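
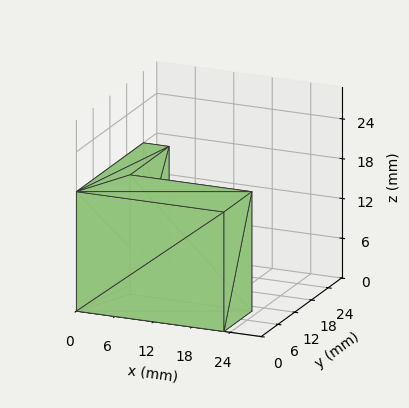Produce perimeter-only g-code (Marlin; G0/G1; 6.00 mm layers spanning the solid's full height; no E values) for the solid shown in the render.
Reading the render: the shape is an L-shaped prism: outer 23 × 24 mm, arm thicknesses ≈ 10 mm (horizontal) and 4 mm (vertical), extruded 18 mm in z (dimensions read to the nearest mm from the axis ticks). For the g-code, the solid's height is divided into equal slices at the stated Δz and each level perimeter traced with G1 moves after a G0 lift.

; perimeter-only toolpath
G21 ; units = mm
G90 ; absolute positioning
G28 ; home
; layer 1
G0 Z6.00
G0 X0.00 Y0.00
G1 X23.00 Y0.00
G1 X23.00 Y10.00
G1 X4.00 Y10.00
G1 X4.00 Y24.00
G1 X0.00 Y24.00
G1 X0.00 Y0.00
; layer 2
G0 Z12.00
G0 X0.00 Y0.00
G1 X23.00 Y0.00
G1 X23.00 Y10.00
G1 X4.00 Y10.00
G1 X4.00 Y24.00
G1 X0.00 Y24.00
G1 X0.00 Y0.00
; layer 3
G0 Z18.00
G0 X0.00 Y0.00
G1 X23.00 Y0.00
G1 X23.00 Y10.00
G1 X4.00 Y10.00
G1 X4.00 Y24.00
G1 X0.00 Y24.00
G1 X0.00 Y0.00
M2 ; end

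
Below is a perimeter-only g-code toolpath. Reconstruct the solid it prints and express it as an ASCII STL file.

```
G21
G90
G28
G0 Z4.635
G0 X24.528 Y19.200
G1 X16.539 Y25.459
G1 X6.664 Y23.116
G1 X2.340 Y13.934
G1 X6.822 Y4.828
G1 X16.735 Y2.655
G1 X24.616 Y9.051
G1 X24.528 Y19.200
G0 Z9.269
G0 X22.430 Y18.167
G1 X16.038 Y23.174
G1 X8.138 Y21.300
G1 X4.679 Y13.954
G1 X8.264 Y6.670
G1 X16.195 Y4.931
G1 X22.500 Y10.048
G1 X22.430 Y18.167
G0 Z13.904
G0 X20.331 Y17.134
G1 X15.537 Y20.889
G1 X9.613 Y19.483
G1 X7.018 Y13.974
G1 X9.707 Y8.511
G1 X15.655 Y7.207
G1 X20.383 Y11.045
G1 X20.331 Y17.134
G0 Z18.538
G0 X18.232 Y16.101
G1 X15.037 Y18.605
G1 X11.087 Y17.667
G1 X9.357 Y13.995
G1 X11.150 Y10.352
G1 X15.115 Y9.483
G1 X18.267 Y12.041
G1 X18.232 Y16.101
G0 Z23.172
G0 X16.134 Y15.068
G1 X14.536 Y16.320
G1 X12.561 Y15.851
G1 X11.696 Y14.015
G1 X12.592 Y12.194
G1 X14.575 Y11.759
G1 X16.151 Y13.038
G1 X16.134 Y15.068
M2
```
solid part
  facet normal 0.0000 0.0000 -1.0000
    outer loop
      vertex 5.190 24.932 0.000
      vertex 17.040 27.744 0.000
      vertex 26.627 20.233 0.000
    endloop
  endfacet
  facet normal 0.0000 0.0000 -1.0000
    outer loop
      vertex 0.001 13.914 0.000
      vertex 5.190 24.932 0.000
      vertex 26.627 20.233 0.000
    endloop
  endfacet
  facet normal 0.0000 0.0000 -1.0000
    outer loop
      vertex 5.379 2.987 0.000
      vertex 0.001 13.914 0.000
      vertex 26.627 20.233 0.000
    endloop
  endfacet
  facet normal 0.0000 0.0000 -1.0000
    outer loop
      vertex 17.275 0.379 0.000
      vertex 5.379 2.987 0.000
      vertex 26.627 20.233 0.000
    endloop
  endfacet
  facet normal 0.0000 0.0000 -1.0000
    outer loop
      vertex 26.732 8.054 0.000
      vertex 17.275 0.379 0.000
      vertex 26.627 20.233 0.000
    endloop
  endfacet
  facet normal 0.5614 0.7166 0.4139
    outer loop
      vertex 26.627 20.233 0.000
      vertex 17.040 27.744 0.000
      vertex 14.035 14.035 27.807
    endloop
  endfacet
  facet normal -0.2102 0.8857 0.4139
    outer loop
      vertex 17.040 27.744 0.000
      vertex 5.190 24.932 0.000
      vertex 14.035 14.035 27.807
    endloop
  endfacet
  facet normal -0.8235 0.3879 0.4139
    outer loop
      vertex 5.190 24.932 0.000
      vertex 0.001 13.914 0.000
      vertex 14.035 14.035 27.807
    endloop
  endfacet
  facet normal -0.8167 -0.4020 0.4140
    outer loop
      vertex 0.001 13.914 0.000
      vertex 5.379 2.987 0.000
      vertex 14.035 14.035 27.807
    endloop
  endfacet
  facet normal -0.1949 -0.8892 0.4140
    outer loop
      vertex 5.379 2.987 0.000
      vertex 17.275 0.379 0.000
      vertex 14.035 14.035 27.807
    endloop
  endfacet
  facet normal 0.5736 -0.7068 0.4140
    outer loop
      vertex 17.275 0.379 0.000
      vertex 26.732 8.054 0.000
      vertex 14.035 14.035 27.807
    endloop
  endfacet
  facet normal 0.9103 0.0078 0.4139
    outer loop
      vertex 26.732 8.054 0.000
      vertex 26.627 20.233 0.000
      vertex 14.035 14.035 27.807
    endloop
  endfacet
endsolid part

The G0 Z moves step by Δz≈4.635 mm. The G1 loops shrink linearly with z, so the solid tapers from its base footprint up to z≈27.8. Closing with a flat bottom cap and the tapered top and triangulating gives 12 facets — a regular 7-sided pyramid, base circumscribed radius ≈ 14 mm, apex at z ≈ 27.8 mm.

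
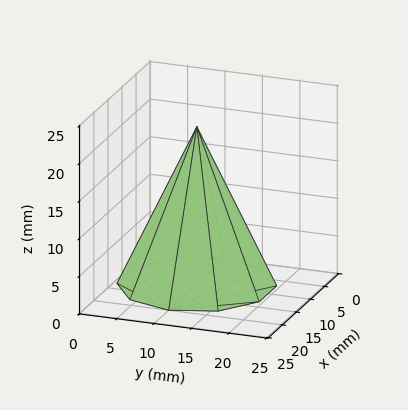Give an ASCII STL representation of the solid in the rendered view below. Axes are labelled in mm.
Reading the render: the shape is a regular 10-sided pyramid, base circumscribed radius ≈ 10 mm, apex at z ≈ 21 mm (dimensions read to the nearest mm from the axis ticks). For the STL, each face is triangulated and given an outward normal.

solid part
  facet normal 0.0000 0.0000 -1.0000
    outer loop
      vertex 13.1 19.5 0.0
      vertex 18.1 15.9 0.0
      vertex 20.0 10.0 0.0
    endloop
  endfacet
  facet normal 0.0000 0.0000 -1.0000
    outer loop
      vertex 6.9 19.5 0.0
      vertex 13.1 19.5 0.0
      vertex 20.0 10.0 0.0
    endloop
  endfacet
  facet normal 0.0000 0.0000 -1.0000
    outer loop
      vertex 1.9 15.9 0.0
      vertex 6.9 19.5 0.0
      vertex 20.0 10.0 0.0
    endloop
  endfacet
  facet normal 0.0000 0.0000 -1.0000
    outer loop
      vertex 0.0 10.0 0.0
      vertex 1.9 15.9 0.0
      vertex 20.0 10.0 0.0
    endloop
  endfacet
  facet normal 0.0000 0.0000 -1.0000
    outer loop
      vertex 1.9 4.1 0.0
      vertex 0.0 10.0 0.0
      vertex 20.0 10.0 0.0
    endloop
  endfacet
  facet normal 0.0000 0.0000 -1.0000
    outer loop
      vertex 6.9 0.5 0.0
      vertex 1.9 4.1 0.0
      vertex 20.0 10.0 0.0
    endloop
  endfacet
  facet normal 0.0000 0.0000 -1.0000
    outer loop
      vertex 13.1 0.5 0.0
      vertex 6.9 0.5 0.0
      vertex 20.0 10.0 0.0
    endloop
  endfacet
  facet normal 0.0000 0.0000 -1.0000
    outer loop
      vertex 18.1 4.1 0.0
      vertex 13.1 0.5 0.0
      vertex 20.0 10.0 0.0
    endloop
  endfacet
  facet normal 0.8670 0.2792 0.4128
    outer loop
      vertex 20.0 10.0 0.0
      vertex 18.1 15.9 0.0
      vertex 10.0 10.0 21.0
    endloop
  endfacet
  facet normal 0.5322 0.7391 0.4129
    outer loop
      vertex 18.1 15.9 0.0
      vertex 13.1 19.5 0.0
      vertex 10.0 10.0 21.0
    endloop
  endfacet
  facet normal 0.0000 0.9111 0.4122
    outer loop
      vertex 13.1 19.5 0.0
      vertex 6.9 19.5 0.0
      vertex 10.0 10.0 21.0
    endloop
  endfacet
  facet normal -0.5322 0.7391 0.4129
    outer loop
      vertex 6.9 19.5 0.0
      vertex 1.9 15.9 0.0
      vertex 10.0 10.0 21.0
    endloop
  endfacet
  facet normal -0.8670 0.2792 0.4128
    outer loop
      vertex 1.9 15.9 0.0
      vertex 0.0 10.0 0.0
      vertex 10.0 10.0 21.0
    endloop
  endfacet
  facet normal -0.8670 -0.2792 0.4128
    outer loop
      vertex 0.0 10.0 0.0
      vertex 1.9 4.1 0.0
      vertex 10.0 10.0 21.0
    endloop
  endfacet
  facet normal -0.5322 -0.7391 0.4129
    outer loop
      vertex 1.9 4.1 0.0
      vertex 6.9 0.5 0.0
      vertex 10.0 10.0 21.0
    endloop
  endfacet
  facet normal 0.0000 -0.9111 0.4122
    outer loop
      vertex 6.9 0.5 0.0
      vertex 13.1 0.5 0.0
      vertex 10.0 10.0 21.0
    endloop
  endfacet
  facet normal 0.5322 -0.7391 0.4129
    outer loop
      vertex 13.1 0.5 0.0
      vertex 18.1 4.1 0.0
      vertex 10.0 10.0 21.0
    endloop
  endfacet
  facet normal 0.8670 -0.2792 0.4128
    outer loop
      vertex 18.1 4.1 0.0
      vertex 20.0 10.0 0.0
      vertex 10.0 10.0 21.0
    endloop
  endfacet
endsolid part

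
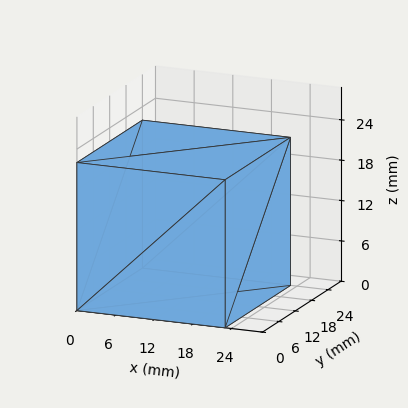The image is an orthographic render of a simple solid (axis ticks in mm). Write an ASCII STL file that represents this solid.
Reading the render: the shape is a rectangular box, roughly 23 × 24 mm footprint and 22 mm tall (dimensions read to the nearest mm from the axis ticks). For the STL, each face is triangulated and given an outward normal.

solid part
  facet normal 0.0000 0.0000 -1.0000
    outer loop
      vertex 23.00 24.00 0.00
      vertex 23.00 0.00 0.00
      vertex 0.00 0.00 0.00
    endloop
  endfacet
  facet normal 0.0000 0.0000 -1.0000
    outer loop
      vertex 0.00 24.00 0.00
      vertex 23.00 24.00 0.00
      vertex 0.00 0.00 0.00
    endloop
  endfacet
  facet normal 0.0000 0.0000 1.0000
    outer loop
      vertex 0.00 0.00 22.00
      vertex 23.00 0.00 22.00
      vertex 23.00 24.00 22.00
    endloop
  endfacet
  facet normal 0.0000 0.0000 1.0000
    outer loop
      vertex 0.00 0.00 22.00
      vertex 23.00 24.00 22.00
      vertex 0.00 24.00 22.00
    endloop
  endfacet
  facet normal 0.0000 -1.0000 0.0000
    outer loop
      vertex 0.00 0.00 0.00
      vertex 23.00 0.00 0.00
      vertex 23.00 0.00 22.00
    endloop
  endfacet
  facet normal 0.0000 -1.0000 0.0000
    outer loop
      vertex 0.00 0.00 0.00
      vertex 23.00 0.00 22.00
      vertex 0.00 0.00 22.00
    endloop
  endfacet
  facet normal 0.0000 1.0000 0.0000
    outer loop
      vertex 23.00 24.00 22.00
      vertex 23.00 24.00 0.00
      vertex 0.00 24.00 0.00
    endloop
  endfacet
  facet normal 0.0000 1.0000 0.0000
    outer loop
      vertex 0.00 24.00 22.00
      vertex 23.00 24.00 22.00
      vertex 0.00 24.00 0.00
    endloop
  endfacet
  facet normal -1.0000 0.0000 0.0000
    outer loop
      vertex 0.00 24.00 22.00
      vertex 0.00 24.00 0.00
      vertex 0.00 0.00 0.00
    endloop
  endfacet
  facet normal -1.0000 0.0000 0.0000
    outer loop
      vertex 0.00 0.00 22.00
      vertex 0.00 24.00 22.00
      vertex 0.00 0.00 0.00
    endloop
  endfacet
  facet normal 1.0000 0.0000 0.0000
    outer loop
      vertex 23.00 0.00 0.00
      vertex 23.00 24.00 0.00
      vertex 23.00 24.00 22.00
    endloop
  endfacet
  facet normal 1.0000 0.0000 0.0000
    outer loop
      vertex 23.00 0.00 0.00
      vertex 23.00 24.00 22.00
      vertex 23.00 0.00 22.00
    endloop
  endfacet
endsolid part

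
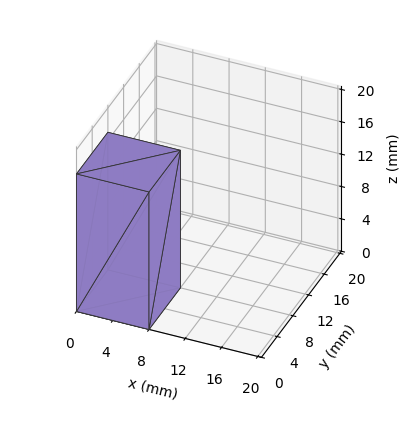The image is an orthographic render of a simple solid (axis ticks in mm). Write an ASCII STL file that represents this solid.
Reading the render: the shape is a rectangular box, roughly 8 × 8 mm footprint and 17 mm tall (dimensions read to the nearest mm from the axis ticks). For the STL, each face is triangulated and given an outward normal.

solid part
  facet normal 0.0000 0.0000 -1.0000
    outer loop
      vertex 8.00 8.00 0.00
      vertex 8.00 0.00 0.00
      vertex 0.00 0.00 0.00
    endloop
  endfacet
  facet normal 0.0000 0.0000 -1.0000
    outer loop
      vertex 0.00 8.00 0.00
      vertex 8.00 8.00 0.00
      vertex 0.00 0.00 0.00
    endloop
  endfacet
  facet normal 0.0000 0.0000 1.0000
    outer loop
      vertex 0.00 0.00 17.00
      vertex 8.00 0.00 17.00
      vertex 8.00 8.00 17.00
    endloop
  endfacet
  facet normal 0.0000 0.0000 1.0000
    outer loop
      vertex 0.00 0.00 17.00
      vertex 8.00 8.00 17.00
      vertex 0.00 8.00 17.00
    endloop
  endfacet
  facet normal 0.0000 -1.0000 0.0000
    outer loop
      vertex 0.00 0.00 0.00
      vertex 8.00 0.00 0.00
      vertex 8.00 0.00 17.00
    endloop
  endfacet
  facet normal 0.0000 -1.0000 0.0000
    outer loop
      vertex 0.00 0.00 0.00
      vertex 8.00 0.00 17.00
      vertex 0.00 0.00 17.00
    endloop
  endfacet
  facet normal 0.0000 1.0000 0.0000
    outer loop
      vertex 8.00 8.00 17.00
      vertex 8.00 8.00 0.00
      vertex 0.00 8.00 0.00
    endloop
  endfacet
  facet normal 0.0000 1.0000 0.0000
    outer loop
      vertex 0.00 8.00 17.00
      vertex 8.00 8.00 17.00
      vertex 0.00 8.00 0.00
    endloop
  endfacet
  facet normal -1.0000 0.0000 0.0000
    outer loop
      vertex 0.00 8.00 17.00
      vertex 0.00 8.00 0.00
      vertex 0.00 0.00 0.00
    endloop
  endfacet
  facet normal -1.0000 0.0000 0.0000
    outer loop
      vertex 0.00 0.00 17.00
      vertex 0.00 8.00 17.00
      vertex 0.00 0.00 0.00
    endloop
  endfacet
  facet normal 1.0000 0.0000 0.0000
    outer loop
      vertex 8.00 0.00 0.00
      vertex 8.00 8.00 0.00
      vertex 8.00 8.00 17.00
    endloop
  endfacet
  facet normal 1.0000 0.0000 0.0000
    outer loop
      vertex 8.00 0.00 0.00
      vertex 8.00 8.00 17.00
      vertex 8.00 0.00 17.00
    endloop
  endfacet
endsolid part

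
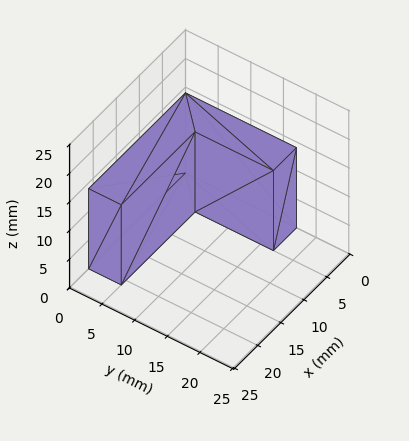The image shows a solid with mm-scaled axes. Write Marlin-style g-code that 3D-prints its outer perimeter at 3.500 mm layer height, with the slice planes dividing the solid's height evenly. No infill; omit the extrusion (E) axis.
Reading the render: the shape is an L-shaped prism: outer 21 × 17 mm, arm thicknesses ≈ 5 mm (horizontal) and 5 mm (vertical), extruded 14 mm in z (dimensions read to the nearest mm from the axis ticks). For the g-code, the solid's height is divided into equal slices at the stated Δz and each level perimeter traced with G1 moves after a G0 lift.

; perimeter-only toolpath
G21 ; units = mm
G90 ; absolute positioning
G28 ; home
; layer 1
G0 Z3.500
G0 X0.000 Y0.000
G1 X21.000 Y0.000
G1 X21.000 Y5.000
G1 X5.000 Y5.000
G1 X5.000 Y17.000
G1 X0.000 Y17.000
G1 X0.000 Y0.000
; layer 2
G0 Z7.000
G0 X0.000 Y0.000
G1 X21.000 Y0.000
G1 X21.000 Y5.000
G1 X5.000 Y5.000
G1 X5.000 Y17.000
G1 X0.000 Y17.000
G1 X0.000 Y0.000
; layer 3
G0 Z10.500
G0 X0.000 Y0.000
G1 X21.000 Y0.000
G1 X21.000 Y5.000
G1 X5.000 Y5.000
G1 X5.000 Y17.000
G1 X0.000 Y17.000
G1 X0.000 Y0.000
; layer 4
G0 Z14.000
G0 X0.000 Y0.000
G1 X21.000 Y0.000
G1 X21.000 Y5.000
G1 X5.000 Y5.000
G1 X5.000 Y17.000
G1 X0.000 Y17.000
G1 X0.000 Y0.000
M2 ; end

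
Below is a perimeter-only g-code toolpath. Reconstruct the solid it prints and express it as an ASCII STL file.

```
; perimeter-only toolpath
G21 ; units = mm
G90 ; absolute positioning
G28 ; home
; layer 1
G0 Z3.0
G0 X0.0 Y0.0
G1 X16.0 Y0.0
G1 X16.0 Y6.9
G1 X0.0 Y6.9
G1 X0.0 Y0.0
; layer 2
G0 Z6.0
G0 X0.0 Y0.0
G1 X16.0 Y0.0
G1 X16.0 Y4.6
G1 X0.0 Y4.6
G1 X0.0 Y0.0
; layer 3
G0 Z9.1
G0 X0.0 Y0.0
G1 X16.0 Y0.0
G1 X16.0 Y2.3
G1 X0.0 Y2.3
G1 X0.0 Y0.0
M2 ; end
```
solid part
  facet normal 0.0000 0.0000 -1.0000
    outer loop
      vertex 16.0 9.2 0.0
      vertex 16.0 0.0 0.0
      vertex 0.0 0.0 0.0
    endloop
  endfacet
  facet normal 0.0000 0.0000 -1.0000
    outer loop
      vertex 0.0 9.2 0.0
      vertex 16.0 9.2 0.0
      vertex 0.0 0.0 0.0
    endloop
  endfacet
  facet normal 0.0000 -1.0000 0.0000
    outer loop
      vertex 0.0 0.0 0.0
      vertex 16.0 0.0 0.0
      vertex 16.0 0.0 12.1
    endloop
  endfacet
  facet normal 0.0000 -1.0000 0.0000
    outer loop
      vertex 0.0 0.0 0.0
      vertex 16.0 0.0 12.1
      vertex 0.0 0.0 12.1
    endloop
  endfacet
  facet normal 0.0000 0.7960 0.6053
    outer loop
      vertex 0.0 0.0 12.1
      vertex 16.0 0.0 12.1
      vertex 16.0 9.2 0.0
    endloop
  endfacet
  facet normal 0.0000 0.7960 0.6053
    outer loop
      vertex 0.0 0.0 12.1
      vertex 16.0 9.2 0.0
      vertex 0.0 9.2 0.0
    endloop
  endfacet
  facet normal -1.0000 0.0000 0.0000
    outer loop
      vertex 0.0 0.0 12.1
      vertex 0.0 9.2 0.0
      vertex 0.0 0.0 0.0
    endloop
  endfacet
  facet normal 1.0000 0.0000 0.0000
    outer loop
      vertex 16.0 0.0 0.0
      vertex 16.0 9.2 0.0
      vertex 16.0 0.0 12.1
    endloop
  endfacet
endsolid part

The G0 Z moves step by Δz≈3.0 mm. The G1 loops shrink linearly with z, so the solid tapers from its base footprint up to z≈12.1. Closing with a flat bottom cap and the tapered top and triangulating gives 8 facets — a wedge (ramp): 16 × 9.2 mm base, rising to 12.1 mm along the y=0 edge and sloping linearly to z=0 at y=9.2.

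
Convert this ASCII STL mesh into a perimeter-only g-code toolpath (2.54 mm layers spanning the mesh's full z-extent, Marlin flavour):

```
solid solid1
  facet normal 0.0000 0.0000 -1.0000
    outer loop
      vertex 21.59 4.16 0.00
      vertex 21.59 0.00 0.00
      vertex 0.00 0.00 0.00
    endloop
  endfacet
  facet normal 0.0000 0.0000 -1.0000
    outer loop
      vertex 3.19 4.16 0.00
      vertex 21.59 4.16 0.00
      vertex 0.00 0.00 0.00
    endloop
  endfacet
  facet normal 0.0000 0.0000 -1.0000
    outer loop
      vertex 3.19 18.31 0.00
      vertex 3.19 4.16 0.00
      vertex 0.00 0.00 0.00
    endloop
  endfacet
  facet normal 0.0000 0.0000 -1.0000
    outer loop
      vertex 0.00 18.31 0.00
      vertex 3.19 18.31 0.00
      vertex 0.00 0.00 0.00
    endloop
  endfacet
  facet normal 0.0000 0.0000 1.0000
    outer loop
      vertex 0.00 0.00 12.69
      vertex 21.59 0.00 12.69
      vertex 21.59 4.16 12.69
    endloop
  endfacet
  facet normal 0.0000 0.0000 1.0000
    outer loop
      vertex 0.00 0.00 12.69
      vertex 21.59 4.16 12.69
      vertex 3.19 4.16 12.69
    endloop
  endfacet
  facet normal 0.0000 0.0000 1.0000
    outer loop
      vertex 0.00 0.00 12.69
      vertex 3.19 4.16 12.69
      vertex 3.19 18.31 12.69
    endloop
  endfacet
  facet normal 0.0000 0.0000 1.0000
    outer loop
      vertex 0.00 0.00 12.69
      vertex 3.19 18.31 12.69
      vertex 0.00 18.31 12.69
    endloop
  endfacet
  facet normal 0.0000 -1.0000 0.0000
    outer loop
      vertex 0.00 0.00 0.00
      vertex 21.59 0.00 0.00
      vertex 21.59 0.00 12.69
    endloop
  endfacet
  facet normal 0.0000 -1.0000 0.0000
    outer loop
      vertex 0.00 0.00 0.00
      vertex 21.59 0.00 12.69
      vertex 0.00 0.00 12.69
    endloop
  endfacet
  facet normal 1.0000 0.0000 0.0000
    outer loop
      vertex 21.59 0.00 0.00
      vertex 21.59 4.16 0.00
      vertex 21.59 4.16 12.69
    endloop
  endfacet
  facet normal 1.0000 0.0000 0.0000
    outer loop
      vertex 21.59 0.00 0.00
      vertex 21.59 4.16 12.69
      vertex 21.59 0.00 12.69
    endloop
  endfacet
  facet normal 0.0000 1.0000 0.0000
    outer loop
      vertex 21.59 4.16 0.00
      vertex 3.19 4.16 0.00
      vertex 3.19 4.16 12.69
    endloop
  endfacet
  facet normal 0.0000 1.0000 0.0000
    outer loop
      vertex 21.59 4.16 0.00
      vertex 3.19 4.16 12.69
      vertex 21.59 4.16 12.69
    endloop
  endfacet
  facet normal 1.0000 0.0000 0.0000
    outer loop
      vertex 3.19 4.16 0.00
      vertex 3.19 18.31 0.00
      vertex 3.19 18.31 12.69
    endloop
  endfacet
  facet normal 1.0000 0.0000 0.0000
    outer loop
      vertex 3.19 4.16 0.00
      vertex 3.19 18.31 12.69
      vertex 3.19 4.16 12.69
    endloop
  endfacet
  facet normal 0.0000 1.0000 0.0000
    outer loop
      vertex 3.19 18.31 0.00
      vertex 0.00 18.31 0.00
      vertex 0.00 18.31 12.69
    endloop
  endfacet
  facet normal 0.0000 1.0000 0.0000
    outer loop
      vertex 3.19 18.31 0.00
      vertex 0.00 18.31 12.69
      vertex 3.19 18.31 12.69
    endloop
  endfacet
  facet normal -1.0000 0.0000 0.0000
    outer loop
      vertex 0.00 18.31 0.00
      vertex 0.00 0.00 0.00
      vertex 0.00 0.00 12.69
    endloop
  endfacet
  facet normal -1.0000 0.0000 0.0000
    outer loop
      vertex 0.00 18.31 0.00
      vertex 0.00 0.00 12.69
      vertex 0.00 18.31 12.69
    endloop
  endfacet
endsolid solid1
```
; perimeter-only toolpath
G21 ; units = mm
G90 ; absolute positioning
G28 ; home
; layer 1
G0 Z2.54
G0 X0.00 Y0.00
G1 X21.59 Y0.00
G1 X21.59 Y4.16
G1 X3.19 Y4.16
G1 X3.19 Y18.31
G1 X0.00 Y18.31
G1 X0.00 Y0.00
; layer 2
G0 Z5.08
G0 X0.00 Y0.00
G1 X21.59 Y0.00
G1 X21.59 Y4.16
G1 X3.19 Y4.16
G1 X3.19 Y18.31
G1 X0.00 Y18.31
G1 X0.00 Y0.00
; layer 3
G0 Z7.61
G0 X0.00 Y0.00
G1 X21.59 Y0.00
G1 X21.59 Y4.16
G1 X3.19 Y4.16
G1 X3.19 Y18.31
G1 X0.00 Y18.31
G1 X0.00 Y0.00
; layer 4
G0 Z10.15
G0 X0.00 Y0.00
G1 X21.59 Y0.00
G1 X21.59 Y4.16
G1 X3.19 Y4.16
G1 X3.19 Y18.31
G1 X0.00 Y18.31
G1 X0.00 Y0.00
; layer 5
G0 Z12.69
G0 X0.00 Y0.00
G1 X21.59 Y0.00
G1 X21.59 Y4.16
G1 X3.19 Y4.16
G1 X3.19 Y18.31
G1 X0.00 Y18.31
G1 X0.00 Y0.00
M2 ; end

The solid is an L-shaped prism: outer 21.6 × 18.3 mm, arm thicknesses ≈ 4.16 mm (horizontal) and 3.19 mm (vertical), extruded 12.7 mm in z. Slicing at Δz = 2.54 mm — 5 equal slices spanning the solid's height, so layer i sits at z = i·h/5 — gives 5 non-empty perimeters. Each is a 6-segment closed polygon; G0 lifts to the layer z and rapids to the start vertex, then G1 traces the edges.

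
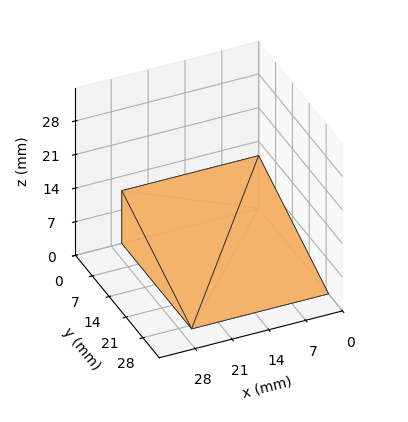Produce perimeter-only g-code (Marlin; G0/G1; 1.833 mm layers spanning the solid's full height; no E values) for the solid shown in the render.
Reading the render: the shape is a wedge (ramp): 26 × 29 mm base, rising to 11 mm along the y=0 edge and sloping linearly to z=0 at y=29 (dimensions read to the nearest mm from the axis ticks). For the g-code, the solid's height is divided into equal slices at the stated Δz and each level perimeter traced with G1 moves after a G0 lift.

; perimeter-only toolpath
G21 ; units = mm
G90 ; absolute positioning
G28 ; home
; layer 1
G0 Z1.833
G0 X0.000 Y0.000
G1 X26.000 Y0.000
G1 X26.000 Y24.167
G1 X0.000 Y24.167
G1 X0.000 Y0.000
; layer 2
G0 Z3.667
G0 X0.000 Y0.000
G1 X26.000 Y0.000
G1 X26.000 Y19.333
G1 X0.000 Y19.333
G1 X0.000 Y0.000
; layer 3
G0 Z5.500
G0 X0.000 Y0.000
G1 X26.000 Y0.000
G1 X26.000 Y14.500
G1 X0.000 Y14.500
G1 X0.000 Y0.000
; layer 4
G0 Z7.333
G0 X0.000 Y0.000
G1 X26.000 Y0.000
G1 X26.000 Y9.667
G1 X0.000 Y9.667
G1 X0.000 Y0.000
; layer 5
G0 Z9.167
G0 X0.000 Y0.000
G1 X26.000 Y0.000
G1 X26.000 Y4.833
G1 X0.000 Y4.833
G1 X0.000 Y0.000
M2 ; end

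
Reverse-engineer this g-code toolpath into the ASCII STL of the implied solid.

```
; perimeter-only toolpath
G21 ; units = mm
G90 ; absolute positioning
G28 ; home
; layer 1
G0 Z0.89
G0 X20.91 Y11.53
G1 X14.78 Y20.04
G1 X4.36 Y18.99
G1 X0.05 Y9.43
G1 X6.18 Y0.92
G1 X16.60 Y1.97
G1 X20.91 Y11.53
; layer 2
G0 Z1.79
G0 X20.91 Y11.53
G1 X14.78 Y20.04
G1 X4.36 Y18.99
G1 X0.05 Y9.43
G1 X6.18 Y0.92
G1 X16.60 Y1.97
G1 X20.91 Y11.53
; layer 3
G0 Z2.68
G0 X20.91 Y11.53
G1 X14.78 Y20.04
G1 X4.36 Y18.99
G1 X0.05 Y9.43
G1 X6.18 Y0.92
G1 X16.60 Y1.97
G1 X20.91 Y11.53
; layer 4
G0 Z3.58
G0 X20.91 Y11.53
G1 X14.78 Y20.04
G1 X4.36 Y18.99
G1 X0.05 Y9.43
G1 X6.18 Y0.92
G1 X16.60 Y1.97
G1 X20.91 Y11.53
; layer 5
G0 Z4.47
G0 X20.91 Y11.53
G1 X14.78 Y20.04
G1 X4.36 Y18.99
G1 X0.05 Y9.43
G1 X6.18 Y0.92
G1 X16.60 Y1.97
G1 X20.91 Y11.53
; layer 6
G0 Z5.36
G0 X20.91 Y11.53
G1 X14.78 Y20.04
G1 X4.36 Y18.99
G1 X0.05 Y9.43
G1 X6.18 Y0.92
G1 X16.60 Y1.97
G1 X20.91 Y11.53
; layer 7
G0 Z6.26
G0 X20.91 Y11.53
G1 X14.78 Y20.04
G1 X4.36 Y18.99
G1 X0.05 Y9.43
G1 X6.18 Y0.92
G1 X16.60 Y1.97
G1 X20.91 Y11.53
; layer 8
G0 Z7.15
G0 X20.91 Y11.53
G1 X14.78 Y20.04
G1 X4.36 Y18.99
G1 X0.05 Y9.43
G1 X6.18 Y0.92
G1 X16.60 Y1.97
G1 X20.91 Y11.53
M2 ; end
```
solid part
  facet normal 0.0000 0.0000 -1.0000
    outer loop
      vertex 4.36 18.99 0.00
      vertex 14.78 20.04 0.00
      vertex 20.91 11.53 0.00
    endloop
  endfacet
  facet normal 0.0000 0.0000 -1.0000
    outer loop
      vertex 0.05 9.43 0.00
      vertex 4.36 18.99 0.00
      vertex 20.91 11.53 0.00
    endloop
  endfacet
  facet normal 0.0000 0.0000 -1.0000
    outer loop
      vertex 6.18 0.92 0.00
      vertex 0.05 9.43 0.00
      vertex 20.91 11.53 0.00
    endloop
  endfacet
  facet normal 0.0000 0.0000 -1.0000
    outer loop
      vertex 16.60 1.97 0.00
      vertex 6.18 0.92 0.00
      vertex 20.91 11.53 0.00
    endloop
  endfacet
  facet normal 0.0000 0.0000 1.0000
    outer loop
      vertex 20.91 11.53 7.15
      vertex 14.78 20.04 7.15
      vertex 4.36 18.99 7.15
    endloop
  endfacet
  facet normal 0.0000 0.0000 1.0000
    outer loop
      vertex 20.91 11.53 7.15
      vertex 4.36 18.99 7.15
      vertex 0.05 9.43 7.15
    endloop
  endfacet
  facet normal 0.0000 0.0000 1.0000
    outer loop
      vertex 20.91 11.53 7.15
      vertex 0.05 9.43 7.15
      vertex 6.18 0.92 7.15
    endloop
  endfacet
  facet normal 0.0000 0.0000 1.0000
    outer loop
      vertex 20.91 11.53 7.15
      vertex 6.18 0.92 7.15
      vertex 16.60 1.97 7.15
    endloop
  endfacet
  facet normal 0.8114 0.5845 0.0000
    outer loop
      vertex 20.91 11.53 0.00
      vertex 14.78 20.04 0.00
      vertex 14.78 20.04 7.15
    endloop
  endfacet
  facet normal 0.8114 0.5845 0.0000
    outer loop
      vertex 20.91 11.53 0.00
      vertex 14.78 20.04 7.15
      vertex 20.91 11.53 7.15
    endloop
  endfacet
  facet normal -0.1003 0.9950 0.0000
    outer loop
      vertex 14.78 20.04 0.00
      vertex 4.36 18.99 0.00
      vertex 4.36 18.99 7.15
    endloop
  endfacet
  facet normal -0.1003 0.9950 0.0000
    outer loop
      vertex 14.78 20.04 0.00
      vertex 4.36 18.99 7.15
      vertex 14.78 20.04 7.15
    endloop
  endfacet
  facet normal -0.9116 0.4110 0.0000
    outer loop
      vertex 4.36 18.99 0.00
      vertex 0.05 9.43 0.00
      vertex 0.05 9.43 7.15
    endloop
  endfacet
  facet normal -0.9116 0.4110 0.0000
    outer loop
      vertex 4.36 18.99 0.00
      vertex 0.05 9.43 7.15
      vertex 4.36 18.99 7.15
    endloop
  endfacet
  facet normal -0.8114 -0.5845 0.0000
    outer loop
      vertex 0.05 9.43 0.00
      vertex 6.18 0.92 0.00
      vertex 6.18 0.92 7.15
    endloop
  endfacet
  facet normal -0.8114 -0.5845 0.0000
    outer loop
      vertex 0.05 9.43 0.00
      vertex 6.18 0.92 7.15
      vertex 0.05 9.43 7.15
    endloop
  endfacet
  facet normal 0.1003 -0.9950 0.0000
    outer loop
      vertex 6.18 0.92 0.00
      vertex 16.60 1.97 0.00
      vertex 16.60 1.97 7.15
    endloop
  endfacet
  facet normal 0.1003 -0.9950 0.0000
    outer loop
      vertex 6.18 0.92 0.00
      vertex 16.60 1.97 7.15
      vertex 6.18 0.92 7.15
    endloop
  endfacet
  facet normal 0.9116 -0.4110 0.0000
    outer loop
      vertex 16.60 1.97 0.00
      vertex 20.91 11.53 0.00
      vertex 20.91 11.53 7.15
    endloop
  endfacet
  facet normal 0.9116 -0.4110 0.0000
    outer loop
      vertex 16.60 1.97 0.00
      vertex 20.91 11.53 7.15
      vertex 16.60 1.97 7.15
    endloop
  endfacet
endsolid part

The G0 Z moves step by Δz≈0.89 mm. Every layer's G1 loop is the same polygon, so the solid is a straight extrusion of it from z=0 to z≈7.15. Closing with flat bottom and top caps and triangulating gives 20 facets — a regular 6-sided prism (a cylinder approximated with 6 flat sides), circumscribed radius ≈ 10.5 mm, height ≈ 7.15 mm.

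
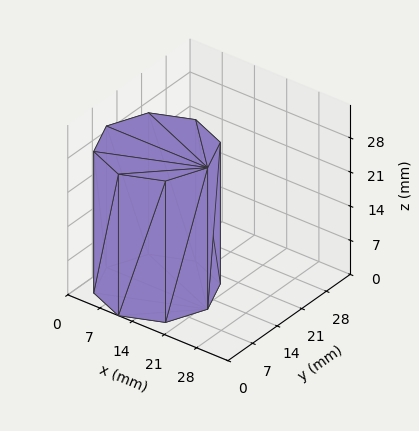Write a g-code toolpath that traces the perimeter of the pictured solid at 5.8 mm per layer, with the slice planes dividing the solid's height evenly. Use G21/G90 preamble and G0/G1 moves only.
Reading the render: the shape is a regular 8-sided prism (a cylinder approximated with 8 flat sides), circumscribed radius ≈ 11 mm, height ≈ 29 mm (dimensions read to the nearest mm from the axis ticks). For the g-code, the solid's height is divided into equal slices at the stated Δz and each level perimeter traced with G1 moves after a G0 lift.

; perimeter-only toolpath
G21 ; units = mm
G90 ; absolute positioning
G28 ; home
; layer 1
G0 Z5.8
G0 X22.0 Y11.0
G1 X18.8 Y18.8
G1 X11.0 Y22.0
G1 X3.2 Y18.8
G1 X0.0 Y11.0
G1 X3.2 Y3.2
G1 X11.0 Y0.0
G1 X18.8 Y3.2
G1 X22.0 Y11.0
; layer 2
G0 Z11.6
G0 X22.0 Y11.0
G1 X18.8 Y18.8
G1 X11.0 Y22.0
G1 X3.2 Y18.8
G1 X0.0 Y11.0
G1 X3.2 Y3.2
G1 X11.0 Y0.0
G1 X18.8 Y3.2
G1 X22.0 Y11.0
; layer 3
G0 Z17.4
G0 X22.0 Y11.0
G1 X18.8 Y18.8
G1 X11.0 Y22.0
G1 X3.2 Y18.8
G1 X0.0 Y11.0
G1 X3.2 Y3.2
G1 X11.0 Y0.0
G1 X18.8 Y3.2
G1 X22.0 Y11.0
; layer 4
G0 Z23.2
G0 X22.0 Y11.0
G1 X18.8 Y18.8
G1 X11.0 Y22.0
G1 X3.2 Y18.8
G1 X0.0 Y11.0
G1 X3.2 Y3.2
G1 X11.0 Y0.0
G1 X18.8 Y3.2
G1 X22.0 Y11.0
; layer 5
G0 Z29.0
G0 X22.0 Y11.0
G1 X18.8 Y18.8
G1 X11.0 Y22.0
G1 X3.2 Y18.8
G1 X0.0 Y11.0
G1 X3.2 Y3.2
G1 X11.0 Y0.0
G1 X18.8 Y3.2
G1 X22.0 Y11.0
M2 ; end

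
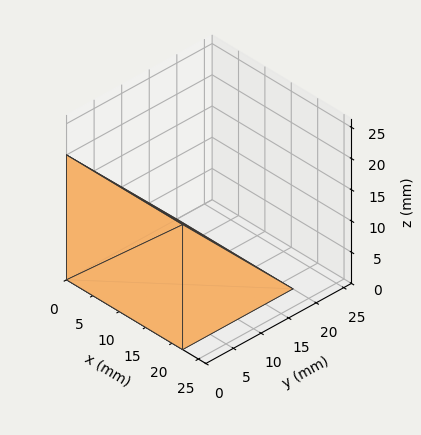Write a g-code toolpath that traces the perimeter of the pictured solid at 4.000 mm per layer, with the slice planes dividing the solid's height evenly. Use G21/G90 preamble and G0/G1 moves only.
Reading the render: the shape is a wedge (ramp): 22 × 20 mm base, rising to 20 mm along the y=0 edge and sloping linearly to z=0 at y=20 (dimensions read to the nearest mm from the axis ticks). For the g-code, the solid's height is divided into equal slices at the stated Δz and each level perimeter traced with G1 moves after a G0 lift.

; perimeter-only toolpath
G21 ; units = mm
G90 ; absolute positioning
G28 ; home
; layer 1
G0 Z4.000
G0 X0.000 Y0.000
G1 X22.000 Y0.000
G1 X22.000 Y16.000
G1 X0.000 Y16.000
G1 X0.000 Y0.000
; layer 2
G0 Z8.000
G0 X0.000 Y0.000
G1 X22.000 Y0.000
G1 X22.000 Y12.000
G1 X0.000 Y12.000
G1 X0.000 Y0.000
; layer 3
G0 Z12.000
G0 X0.000 Y0.000
G1 X22.000 Y0.000
G1 X22.000 Y8.000
G1 X0.000 Y8.000
G1 X0.000 Y0.000
; layer 4
G0 Z16.000
G0 X0.000 Y0.000
G1 X22.000 Y0.000
G1 X22.000 Y4.000
G1 X0.000 Y4.000
G1 X0.000 Y0.000
M2 ; end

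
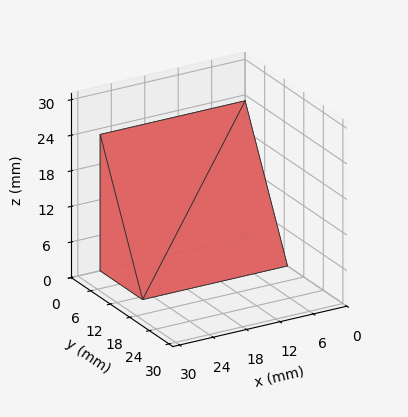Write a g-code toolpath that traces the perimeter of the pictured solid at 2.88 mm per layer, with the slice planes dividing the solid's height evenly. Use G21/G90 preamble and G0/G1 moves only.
Reading the render: the shape is a wedge (ramp): 26 × 13 mm base, rising to 23 mm along the y=0 edge and sloping linearly to z=0 at y=13 (dimensions read to the nearest mm from the axis ticks). For the g-code, the solid's height is divided into equal slices at the stated Δz and each level perimeter traced with G1 moves after a G0 lift.

; perimeter-only toolpath
G21 ; units = mm
G90 ; absolute positioning
G28 ; home
; layer 1
G0 Z2.88
G0 X0.00 Y0.00
G1 X26.00 Y0.00
G1 X26.00 Y11.38
G1 X0.00 Y11.38
G1 X0.00 Y0.00
; layer 2
G0 Z5.75
G0 X0.00 Y0.00
G1 X26.00 Y0.00
G1 X26.00 Y9.75
G1 X0.00 Y9.75
G1 X0.00 Y0.00
; layer 3
G0 Z8.62
G0 X0.00 Y0.00
G1 X26.00 Y0.00
G1 X26.00 Y8.12
G1 X0.00 Y8.12
G1 X0.00 Y0.00
; layer 4
G0 Z11.50
G0 X0.00 Y0.00
G1 X26.00 Y0.00
G1 X26.00 Y6.50
G1 X0.00 Y6.50
G1 X0.00 Y0.00
; layer 5
G0 Z14.38
G0 X0.00 Y0.00
G1 X26.00 Y0.00
G1 X26.00 Y4.88
G1 X0.00 Y4.88
G1 X0.00 Y0.00
; layer 6
G0 Z17.25
G0 X0.00 Y0.00
G1 X26.00 Y0.00
G1 X26.00 Y3.25
G1 X0.00 Y3.25
G1 X0.00 Y0.00
; layer 7
G0 Z20.12
G0 X0.00 Y0.00
G1 X26.00 Y0.00
G1 X26.00 Y1.62
G1 X0.00 Y1.62
G1 X0.00 Y0.00
M2 ; end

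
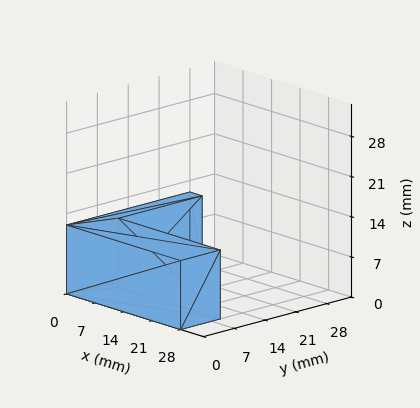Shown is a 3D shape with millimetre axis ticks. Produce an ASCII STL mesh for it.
Reading the render: the shape is an L-shaped prism: outer 28 × 28 mm, arm thicknesses ≈ 9 mm (horizontal) and 3 mm (vertical), extruded 12 mm in z (dimensions read to the nearest mm from the axis ticks). For the STL, each face is triangulated and given an outward normal.

solid part
  facet normal 0.0000 0.0000 -1.0000
    outer loop
      vertex 28.000 9.000 0.000
      vertex 28.000 0.000 0.000
      vertex 0.000 0.000 0.000
    endloop
  endfacet
  facet normal 0.0000 0.0000 -1.0000
    outer loop
      vertex 3.000 9.000 0.000
      vertex 28.000 9.000 0.000
      vertex 0.000 0.000 0.000
    endloop
  endfacet
  facet normal 0.0000 0.0000 -1.0000
    outer loop
      vertex 3.000 28.000 0.000
      vertex 3.000 9.000 0.000
      vertex 0.000 0.000 0.000
    endloop
  endfacet
  facet normal 0.0000 0.0000 -1.0000
    outer loop
      vertex 0.000 28.000 0.000
      vertex 3.000 28.000 0.000
      vertex 0.000 0.000 0.000
    endloop
  endfacet
  facet normal 0.0000 0.0000 1.0000
    outer loop
      vertex 0.000 0.000 12.000
      vertex 28.000 0.000 12.000
      vertex 28.000 9.000 12.000
    endloop
  endfacet
  facet normal 0.0000 0.0000 1.0000
    outer loop
      vertex 0.000 0.000 12.000
      vertex 28.000 9.000 12.000
      vertex 3.000 9.000 12.000
    endloop
  endfacet
  facet normal 0.0000 0.0000 1.0000
    outer loop
      vertex 0.000 0.000 12.000
      vertex 3.000 9.000 12.000
      vertex 3.000 28.000 12.000
    endloop
  endfacet
  facet normal 0.0000 0.0000 1.0000
    outer loop
      vertex 0.000 0.000 12.000
      vertex 3.000 28.000 12.000
      vertex 0.000 28.000 12.000
    endloop
  endfacet
  facet normal 0.0000 -1.0000 0.0000
    outer loop
      vertex 0.000 0.000 0.000
      vertex 28.000 0.000 0.000
      vertex 28.000 0.000 12.000
    endloop
  endfacet
  facet normal 0.0000 -1.0000 0.0000
    outer loop
      vertex 0.000 0.000 0.000
      vertex 28.000 0.000 12.000
      vertex 0.000 0.000 12.000
    endloop
  endfacet
  facet normal 1.0000 0.0000 0.0000
    outer loop
      vertex 28.000 0.000 0.000
      vertex 28.000 9.000 0.000
      vertex 28.000 9.000 12.000
    endloop
  endfacet
  facet normal 1.0000 0.0000 0.0000
    outer loop
      vertex 28.000 0.000 0.000
      vertex 28.000 9.000 12.000
      vertex 28.000 0.000 12.000
    endloop
  endfacet
  facet normal 0.0000 1.0000 0.0000
    outer loop
      vertex 28.000 9.000 0.000
      vertex 3.000 9.000 0.000
      vertex 3.000 9.000 12.000
    endloop
  endfacet
  facet normal 0.0000 1.0000 0.0000
    outer loop
      vertex 28.000 9.000 0.000
      vertex 3.000 9.000 12.000
      vertex 28.000 9.000 12.000
    endloop
  endfacet
  facet normal 1.0000 0.0000 0.0000
    outer loop
      vertex 3.000 9.000 0.000
      vertex 3.000 28.000 0.000
      vertex 3.000 28.000 12.000
    endloop
  endfacet
  facet normal 1.0000 0.0000 0.0000
    outer loop
      vertex 3.000 9.000 0.000
      vertex 3.000 28.000 12.000
      vertex 3.000 9.000 12.000
    endloop
  endfacet
  facet normal 0.0000 1.0000 0.0000
    outer loop
      vertex 3.000 28.000 0.000
      vertex 0.000 28.000 0.000
      vertex 0.000 28.000 12.000
    endloop
  endfacet
  facet normal 0.0000 1.0000 0.0000
    outer loop
      vertex 3.000 28.000 0.000
      vertex 0.000 28.000 12.000
      vertex 3.000 28.000 12.000
    endloop
  endfacet
  facet normal -1.0000 0.0000 0.0000
    outer loop
      vertex 0.000 28.000 0.000
      vertex 0.000 0.000 0.000
      vertex 0.000 0.000 12.000
    endloop
  endfacet
  facet normal -1.0000 0.0000 0.0000
    outer loop
      vertex 0.000 28.000 0.000
      vertex 0.000 0.000 12.000
      vertex 0.000 28.000 12.000
    endloop
  endfacet
endsolid part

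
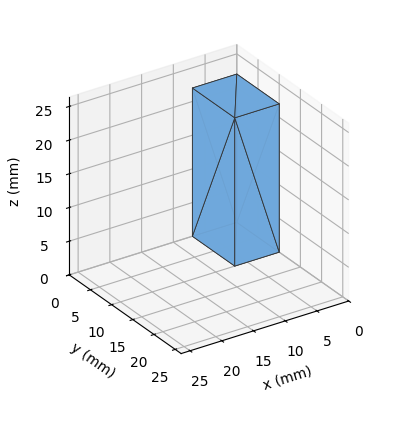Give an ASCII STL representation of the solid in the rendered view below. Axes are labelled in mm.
Reading the render: the shape is a rectangular box, roughly 7 × 10 mm footprint and 22 mm tall (dimensions read to the nearest mm from the axis ticks). For the STL, each face is triangulated and given an outward normal.

solid part
  facet normal 0.0000 0.0000 -1.0000
    outer loop
      vertex 7.0 10.0 0.0
      vertex 7.0 0.0 0.0
      vertex 0.0 0.0 0.0
    endloop
  endfacet
  facet normal 0.0000 0.0000 -1.0000
    outer loop
      vertex 0.0 10.0 0.0
      vertex 7.0 10.0 0.0
      vertex 0.0 0.0 0.0
    endloop
  endfacet
  facet normal 0.0000 0.0000 1.0000
    outer loop
      vertex 0.0 0.0 22.0
      vertex 7.0 0.0 22.0
      vertex 7.0 10.0 22.0
    endloop
  endfacet
  facet normal 0.0000 0.0000 1.0000
    outer loop
      vertex 0.0 0.0 22.0
      vertex 7.0 10.0 22.0
      vertex 0.0 10.0 22.0
    endloop
  endfacet
  facet normal 0.0000 -1.0000 0.0000
    outer loop
      vertex 0.0 0.0 0.0
      vertex 7.0 0.0 0.0
      vertex 7.0 0.0 22.0
    endloop
  endfacet
  facet normal 0.0000 -1.0000 0.0000
    outer loop
      vertex 0.0 0.0 0.0
      vertex 7.0 0.0 22.0
      vertex 0.0 0.0 22.0
    endloop
  endfacet
  facet normal 0.0000 1.0000 0.0000
    outer loop
      vertex 7.0 10.0 22.0
      vertex 7.0 10.0 0.0
      vertex 0.0 10.0 0.0
    endloop
  endfacet
  facet normal 0.0000 1.0000 0.0000
    outer loop
      vertex 0.0 10.0 22.0
      vertex 7.0 10.0 22.0
      vertex 0.0 10.0 0.0
    endloop
  endfacet
  facet normal -1.0000 0.0000 0.0000
    outer loop
      vertex 0.0 10.0 22.0
      vertex 0.0 10.0 0.0
      vertex 0.0 0.0 0.0
    endloop
  endfacet
  facet normal -1.0000 0.0000 0.0000
    outer loop
      vertex 0.0 0.0 22.0
      vertex 0.0 10.0 22.0
      vertex 0.0 0.0 0.0
    endloop
  endfacet
  facet normal 1.0000 0.0000 0.0000
    outer loop
      vertex 7.0 0.0 0.0
      vertex 7.0 10.0 0.0
      vertex 7.0 10.0 22.0
    endloop
  endfacet
  facet normal 1.0000 0.0000 0.0000
    outer loop
      vertex 7.0 0.0 0.0
      vertex 7.0 10.0 22.0
      vertex 7.0 0.0 22.0
    endloop
  endfacet
endsolid part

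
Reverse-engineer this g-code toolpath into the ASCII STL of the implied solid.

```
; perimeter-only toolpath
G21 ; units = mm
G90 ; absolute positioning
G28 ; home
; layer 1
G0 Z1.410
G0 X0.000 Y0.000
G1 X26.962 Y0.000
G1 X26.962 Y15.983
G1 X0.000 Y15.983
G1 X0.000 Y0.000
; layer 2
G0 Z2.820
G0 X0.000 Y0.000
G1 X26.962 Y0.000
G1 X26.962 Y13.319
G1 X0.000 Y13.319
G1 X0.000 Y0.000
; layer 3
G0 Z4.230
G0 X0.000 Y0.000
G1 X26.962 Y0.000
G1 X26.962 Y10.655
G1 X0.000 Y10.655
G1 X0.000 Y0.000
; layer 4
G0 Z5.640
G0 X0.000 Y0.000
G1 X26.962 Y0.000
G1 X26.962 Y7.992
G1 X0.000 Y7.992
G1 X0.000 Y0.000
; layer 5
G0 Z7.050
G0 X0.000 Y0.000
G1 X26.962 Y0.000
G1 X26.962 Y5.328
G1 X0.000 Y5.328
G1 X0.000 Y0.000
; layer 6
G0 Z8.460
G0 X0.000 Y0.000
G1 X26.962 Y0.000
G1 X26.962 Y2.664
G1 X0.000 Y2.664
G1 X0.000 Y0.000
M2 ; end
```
solid part
  facet normal 0.0000 0.0000 -1.0000
    outer loop
      vertex 26.962 18.647 0.000
      vertex 26.962 0.000 0.000
      vertex 0.000 0.000 0.000
    endloop
  endfacet
  facet normal 0.0000 0.0000 -1.0000
    outer loop
      vertex 0.000 18.647 0.000
      vertex 26.962 18.647 0.000
      vertex 0.000 0.000 0.000
    endloop
  endfacet
  facet normal 0.0000 -1.0000 0.0000
    outer loop
      vertex 0.000 0.000 0.000
      vertex 26.962 0.000 0.000
      vertex 26.962 0.000 9.870
    endloop
  endfacet
  facet normal 0.0000 -1.0000 0.0000
    outer loop
      vertex 0.000 0.000 0.000
      vertex 26.962 0.000 9.870
      vertex 0.000 0.000 9.870
    endloop
  endfacet
  facet normal 0.0000 0.4678 0.8838
    outer loop
      vertex 0.000 0.000 9.870
      vertex 26.962 0.000 9.870
      vertex 26.962 18.647 0.000
    endloop
  endfacet
  facet normal 0.0000 0.4678 0.8838
    outer loop
      vertex 0.000 0.000 9.870
      vertex 26.962 18.647 0.000
      vertex 0.000 18.647 0.000
    endloop
  endfacet
  facet normal -1.0000 0.0000 0.0000
    outer loop
      vertex 0.000 0.000 9.870
      vertex 0.000 18.647 0.000
      vertex 0.000 0.000 0.000
    endloop
  endfacet
  facet normal 1.0000 0.0000 0.0000
    outer loop
      vertex 26.962 0.000 0.000
      vertex 26.962 18.647 0.000
      vertex 26.962 0.000 9.870
    endloop
  endfacet
endsolid part

The G0 Z moves step by Δz≈1.410 mm. The G1 loops shrink linearly with z, so the solid tapers from its base footprint up to z≈9.87. Closing with a flat bottom cap and the tapered top and triangulating gives 8 facets — a wedge (ramp): 27 × 18.6 mm base, rising to 9.87 mm along the y=0 edge and sloping linearly to z=0 at y=18.6.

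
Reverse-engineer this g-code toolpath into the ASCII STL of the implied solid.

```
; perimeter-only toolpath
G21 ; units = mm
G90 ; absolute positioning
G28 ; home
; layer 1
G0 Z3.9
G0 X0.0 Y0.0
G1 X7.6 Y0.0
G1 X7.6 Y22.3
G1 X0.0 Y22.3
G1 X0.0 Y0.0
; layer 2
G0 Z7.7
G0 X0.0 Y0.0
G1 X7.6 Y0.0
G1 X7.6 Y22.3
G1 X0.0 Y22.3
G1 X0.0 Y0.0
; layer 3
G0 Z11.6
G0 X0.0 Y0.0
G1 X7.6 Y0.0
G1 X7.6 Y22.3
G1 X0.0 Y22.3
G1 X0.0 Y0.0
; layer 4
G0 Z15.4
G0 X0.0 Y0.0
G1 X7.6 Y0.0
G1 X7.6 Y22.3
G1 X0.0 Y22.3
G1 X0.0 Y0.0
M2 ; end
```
solid part
  facet normal 0.0000 0.0000 -1.0000
    outer loop
      vertex 7.6 22.3 0.0
      vertex 7.6 0.0 0.0
      vertex 0.0 0.0 0.0
    endloop
  endfacet
  facet normal 0.0000 0.0000 -1.0000
    outer loop
      vertex 0.0 22.3 0.0
      vertex 7.6 22.3 0.0
      vertex 0.0 0.0 0.0
    endloop
  endfacet
  facet normal 0.0000 0.0000 1.0000
    outer loop
      vertex 0.0 0.0 15.4
      vertex 7.6 0.0 15.4
      vertex 7.6 22.3 15.4
    endloop
  endfacet
  facet normal 0.0000 0.0000 1.0000
    outer loop
      vertex 0.0 0.0 15.4
      vertex 7.6 22.3 15.4
      vertex 0.0 22.3 15.4
    endloop
  endfacet
  facet normal 0.0000 -1.0000 0.0000
    outer loop
      vertex 0.0 0.0 0.0
      vertex 7.6 0.0 0.0
      vertex 7.6 0.0 15.4
    endloop
  endfacet
  facet normal 0.0000 -1.0000 0.0000
    outer loop
      vertex 0.0 0.0 0.0
      vertex 7.6 0.0 15.4
      vertex 0.0 0.0 15.4
    endloop
  endfacet
  facet normal 0.0000 1.0000 0.0000
    outer loop
      vertex 7.6 22.3 15.4
      vertex 7.6 22.3 0.0
      vertex 0.0 22.3 0.0
    endloop
  endfacet
  facet normal 0.0000 1.0000 0.0000
    outer loop
      vertex 0.0 22.3 15.4
      vertex 7.6 22.3 15.4
      vertex 0.0 22.3 0.0
    endloop
  endfacet
  facet normal -1.0000 0.0000 0.0000
    outer loop
      vertex 0.0 22.3 15.4
      vertex 0.0 22.3 0.0
      vertex 0.0 0.0 0.0
    endloop
  endfacet
  facet normal -1.0000 0.0000 0.0000
    outer loop
      vertex 0.0 0.0 15.4
      vertex 0.0 22.3 15.4
      vertex 0.0 0.0 0.0
    endloop
  endfacet
  facet normal 1.0000 0.0000 0.0000
    outer loop
      vertex 7.6 0.0 0.0
      vertex 7.6 22.3 0.0
      vertex 7.6 22.3 15.4
    endloop
  endfacet
  facet normal 1.0000 0.0000 0.0000
    outer loop
      vertex 7.6 0.0 0.0
      vertex 7.6 22.3 15.4
      vertex 7.6 0.0 15.4
    endloop
  endfacet
endsolid part

The G0 Z moves step by Δz≈3.9 mm. Every layer's G1 loop is the same polygon, so the solid is a straight extrusion of it from z=0 to z≈15.4. Closing with flat bottom and top caps and triangulating gives 12 facets — a rectangular box, roughly 7.6 × 22.3 mm footprint and 15.4 mm tall.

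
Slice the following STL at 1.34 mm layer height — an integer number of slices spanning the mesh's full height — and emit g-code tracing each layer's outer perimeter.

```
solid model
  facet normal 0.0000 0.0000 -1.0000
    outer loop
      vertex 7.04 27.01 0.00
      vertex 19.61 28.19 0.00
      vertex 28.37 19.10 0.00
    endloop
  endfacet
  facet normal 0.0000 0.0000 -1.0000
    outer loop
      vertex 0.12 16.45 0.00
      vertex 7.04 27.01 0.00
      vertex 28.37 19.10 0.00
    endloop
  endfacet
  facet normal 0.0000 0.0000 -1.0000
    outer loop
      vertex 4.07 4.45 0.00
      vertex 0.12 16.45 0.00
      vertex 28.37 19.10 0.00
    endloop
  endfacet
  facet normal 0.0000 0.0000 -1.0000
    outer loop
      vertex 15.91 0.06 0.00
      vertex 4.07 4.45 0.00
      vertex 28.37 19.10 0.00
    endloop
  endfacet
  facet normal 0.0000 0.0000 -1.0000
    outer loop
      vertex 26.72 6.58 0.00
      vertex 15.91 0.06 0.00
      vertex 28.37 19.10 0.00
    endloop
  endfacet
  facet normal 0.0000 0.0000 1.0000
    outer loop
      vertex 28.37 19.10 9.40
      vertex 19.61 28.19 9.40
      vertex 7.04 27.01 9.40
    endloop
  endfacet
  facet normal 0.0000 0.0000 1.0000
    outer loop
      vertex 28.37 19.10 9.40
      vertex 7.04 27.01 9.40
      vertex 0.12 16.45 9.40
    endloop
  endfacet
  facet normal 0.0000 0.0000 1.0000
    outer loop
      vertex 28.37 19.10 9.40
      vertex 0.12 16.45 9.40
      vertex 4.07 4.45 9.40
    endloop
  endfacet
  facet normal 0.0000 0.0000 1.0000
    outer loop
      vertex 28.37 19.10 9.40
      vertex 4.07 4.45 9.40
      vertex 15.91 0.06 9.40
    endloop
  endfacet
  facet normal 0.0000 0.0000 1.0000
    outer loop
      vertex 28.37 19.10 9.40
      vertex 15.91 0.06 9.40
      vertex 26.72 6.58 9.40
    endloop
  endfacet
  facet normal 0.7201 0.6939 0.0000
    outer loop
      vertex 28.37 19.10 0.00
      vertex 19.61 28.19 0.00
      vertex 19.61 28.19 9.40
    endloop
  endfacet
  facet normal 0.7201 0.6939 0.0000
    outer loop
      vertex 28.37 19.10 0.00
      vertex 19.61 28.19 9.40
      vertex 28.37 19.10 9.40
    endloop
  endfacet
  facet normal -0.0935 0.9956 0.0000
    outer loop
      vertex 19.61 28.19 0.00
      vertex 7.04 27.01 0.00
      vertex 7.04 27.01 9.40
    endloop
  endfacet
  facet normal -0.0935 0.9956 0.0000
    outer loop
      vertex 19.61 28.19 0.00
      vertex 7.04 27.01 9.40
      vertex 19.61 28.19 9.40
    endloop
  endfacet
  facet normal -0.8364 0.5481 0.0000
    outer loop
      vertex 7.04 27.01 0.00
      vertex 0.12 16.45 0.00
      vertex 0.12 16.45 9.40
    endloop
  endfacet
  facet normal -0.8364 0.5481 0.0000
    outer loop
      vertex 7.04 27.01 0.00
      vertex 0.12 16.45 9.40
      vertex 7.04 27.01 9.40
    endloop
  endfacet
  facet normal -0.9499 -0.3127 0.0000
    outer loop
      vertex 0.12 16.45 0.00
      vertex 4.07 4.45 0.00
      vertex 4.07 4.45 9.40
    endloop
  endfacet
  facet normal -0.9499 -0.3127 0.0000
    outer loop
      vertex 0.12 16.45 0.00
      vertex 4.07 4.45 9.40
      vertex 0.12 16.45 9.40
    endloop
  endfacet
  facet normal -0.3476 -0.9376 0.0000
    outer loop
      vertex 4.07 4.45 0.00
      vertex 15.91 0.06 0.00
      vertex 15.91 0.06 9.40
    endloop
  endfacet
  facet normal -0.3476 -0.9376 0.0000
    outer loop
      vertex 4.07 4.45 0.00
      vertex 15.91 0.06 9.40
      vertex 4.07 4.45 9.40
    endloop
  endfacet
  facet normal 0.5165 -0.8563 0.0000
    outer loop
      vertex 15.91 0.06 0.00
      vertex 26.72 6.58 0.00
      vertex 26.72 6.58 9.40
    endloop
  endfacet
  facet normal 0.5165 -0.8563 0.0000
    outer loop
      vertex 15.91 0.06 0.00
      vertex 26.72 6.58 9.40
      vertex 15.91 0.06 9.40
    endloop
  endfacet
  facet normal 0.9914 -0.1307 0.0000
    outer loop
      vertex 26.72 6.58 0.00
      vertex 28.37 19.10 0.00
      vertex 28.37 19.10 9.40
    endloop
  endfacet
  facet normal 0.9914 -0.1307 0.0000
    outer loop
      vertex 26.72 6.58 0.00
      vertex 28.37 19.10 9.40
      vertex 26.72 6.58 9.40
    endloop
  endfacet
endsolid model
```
; perimeter-only toolpath
G21 ; units = mm
G90 ; absolute positioning
G28 ; home
; layer 1
G0 Z1.34
G0 X28.37 Y19.10
G1 X19.61 Y28.19
G1 X7.04 Y27.01
G1 X0.12 Y16.45
G1 X4.07 Y4.45
G1 X15.91 Y0.06
G1 X26.72 Y6.58
G1 X28.37 Y19.10
; layer 2
G0 Z2.69
G0 X28.37 Y19.10
G1 X19.61 Y28.19
G1 X7.04 Y27.01
G1 X0.12 Y16.45
G1 X4.07 Y4.45
G1 X15.91 Y0.06
G1 X26.72 Y6.58
G1 X28.37 Y19.10
; layer 3
G0 Z4.03
G0 X28.37 Y19.10
G1 X19.61 Y28.19
G1 X7.04 Y27.01
G1 X0.12 Y16.45
G1 X4.07 Y4.45
G1 X15.91 Y0.06
G1 X26.72 Y6.58
G1 X28.37 Y19.10
; layer 4
G0 Z5.37
G0 X28.37 Y19.10
G1 X19.61 Y28.19
G1 X7.04 Y27.01
G1 X0.12 Y16.45
G1 X4.07 Y4.45
G1 X15.91 Y0.06
G1 X26.72 Y6.58
G1 X28.37 Y19.10
; layer 5
G0 Z6.71
G0 X28.37 Y19.10
G1 X19.61 Y28.19
G1 X7.04 Y27.01
G1 X0.12 Y16.45
G1 X4.07 Y4.45
G1 X15.91 Y0.06
G1 X26.72 Y6.58
G1 X28.37 Y19.10
; layer 6
G0 Z8.06
G0 X28.37 Y19.10
G1 X19.61 Y28.19
G1 X7.04 Y27.01
G1 X0.12 Y16.45
G1 X4.07 Y4.45
G1 X15.91 Y0.06
G1 X26.72 Y6.58
G1 X28.37 Y19.10
; layer 7
G0 Z9.40
G0 X28.37 Y19.10
G1 X19.61 Y28.19
G1 X7.04 Y27.01
G1 X0.12 Y16.45
G1 X4.07 Y4.45
G1 X15.91 Y0.06
G1 X26.72 Y6.58
G1 X28.37 Y19.10
M2 ; end

The solid is a regular 7-sided prism (a cylinder approximated with 7 flat sides), circumscribed radius ≈ 14.6 mm, height ≈ 9.4 mm. Slicing at Δz = 1.34 mm — 7 equal slices spanning the solid's height, so layer i sits at z = i·h/7 — gives 7 non-empty perimeters. Each is a 7-segment closed polygon; G0 lifts to the layer z and rapids to the start vertex, then G1 traces the edges.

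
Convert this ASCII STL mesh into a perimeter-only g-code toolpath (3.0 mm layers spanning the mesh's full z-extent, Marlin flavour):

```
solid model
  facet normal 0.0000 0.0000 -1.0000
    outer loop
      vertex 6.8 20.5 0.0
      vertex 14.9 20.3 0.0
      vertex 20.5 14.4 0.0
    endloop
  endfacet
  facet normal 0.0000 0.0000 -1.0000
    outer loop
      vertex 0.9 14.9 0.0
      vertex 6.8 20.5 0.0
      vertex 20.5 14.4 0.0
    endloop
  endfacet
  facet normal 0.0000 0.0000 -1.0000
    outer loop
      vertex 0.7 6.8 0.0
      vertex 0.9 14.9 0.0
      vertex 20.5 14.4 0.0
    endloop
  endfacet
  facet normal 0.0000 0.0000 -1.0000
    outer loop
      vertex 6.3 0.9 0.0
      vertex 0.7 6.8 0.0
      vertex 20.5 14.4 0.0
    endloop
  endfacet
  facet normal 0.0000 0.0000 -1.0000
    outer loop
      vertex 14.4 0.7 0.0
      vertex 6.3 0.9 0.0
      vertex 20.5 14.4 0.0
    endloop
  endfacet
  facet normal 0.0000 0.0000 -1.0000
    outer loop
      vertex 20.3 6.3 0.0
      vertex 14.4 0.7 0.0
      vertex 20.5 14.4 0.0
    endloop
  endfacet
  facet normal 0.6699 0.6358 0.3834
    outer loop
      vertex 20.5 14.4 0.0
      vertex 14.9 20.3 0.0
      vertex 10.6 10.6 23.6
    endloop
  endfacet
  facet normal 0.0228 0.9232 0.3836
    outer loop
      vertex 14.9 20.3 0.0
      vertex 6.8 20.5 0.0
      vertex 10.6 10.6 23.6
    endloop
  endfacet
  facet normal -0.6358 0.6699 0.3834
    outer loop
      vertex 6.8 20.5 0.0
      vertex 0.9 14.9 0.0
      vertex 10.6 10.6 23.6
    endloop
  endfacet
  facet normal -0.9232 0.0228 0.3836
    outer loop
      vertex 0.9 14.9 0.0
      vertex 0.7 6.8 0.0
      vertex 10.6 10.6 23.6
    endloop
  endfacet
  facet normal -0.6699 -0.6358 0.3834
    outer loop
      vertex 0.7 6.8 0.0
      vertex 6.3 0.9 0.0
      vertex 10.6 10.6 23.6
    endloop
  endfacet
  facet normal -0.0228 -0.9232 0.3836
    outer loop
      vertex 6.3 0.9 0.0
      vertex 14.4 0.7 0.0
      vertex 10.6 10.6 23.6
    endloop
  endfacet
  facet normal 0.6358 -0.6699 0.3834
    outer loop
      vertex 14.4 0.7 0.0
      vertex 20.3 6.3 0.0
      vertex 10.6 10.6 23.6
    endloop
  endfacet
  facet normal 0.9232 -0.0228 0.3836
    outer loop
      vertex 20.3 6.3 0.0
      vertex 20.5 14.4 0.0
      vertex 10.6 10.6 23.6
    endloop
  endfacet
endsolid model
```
; perimeter-only toolpath
G21 ; units = mm
G90 ; absolute positioning
G28 ; home
; layer 1
G0 Z3.0
G0 X19.3 Y13.9
G1 X14.4 Y19.1
G1 X7.3 Y19.3
G1 X2.1 Y14.4
G1 X1.9 Y7.3
G1 X6.8 Y2.1
G1 X13.9 Y1.9
G1 X19.1 Y6.8
G1 X19.3 Y13.9
; layer 2
G0 Z5.9
G0 X18.0 Y13.5
G1 X13.8 Y17.9
G1 X7.8 Y18.0
G1 X3.3 Y13.8
G1 X3.2 Y7.8
G1 X7.4 Y3.3
G1 X13.5 Y3.2
G1 X17.9 Y7.4
G1 X18.0 Y13.5
; layer 3
G0 Z8.9
G0 X16.8 Y13.0
G1 X13.3 Y16.7
G1 X8.2 Y16.8
G1 X4.5 Y13.3
G1 X4.4 Y8.2
G1 X7.9 Y4.5
G1 X13.0 Y4.4
G1 X16.7 Y7.9
G1 X16.8 Y13.0
; layer 4
G0 Z11.8
G0 X15.6 Y12.5
G1 X12.8 Y15.4
G1 X8.7 Y15.6
G1 X5.8 Y12.8
G1 X5.6 Y8.7
G1 X8.4 Y5.8
G1 X12.5 Y5.6
G1 X15.4 Y8.4
G1 X15.6 Y12.5
; layer 5
G0 Z14.8
G0 X14.3 Y12.0
G1 X12.2 Y14.2
G1 X9.2 Y14.3
G1 X7.0 Y12.2
G1 X6.9 Y9.2
G1 X9.0 Y7.0
G1 X12.0 Y6.9
G1 X14.2 Y9.0
G1 X14.3 Y12.0
; layer 6
G0 Z17.7
G0 X13.1 Y11.5
G1 X11.7 Y13.0
G1 X9.7 Y13.1
G1 X8.2 Y11.7
G1 X8.1 Y9.7
G1 X9.5 Y8.2
G1 X11.5 Y8.1
G1 X13.0 Y9.5
G1 X13.1 Y11.5
; layer 7
G0 Z20.7
G0 X11.8 Y11.1
G1 X11.1 Y11.8
G1 X10.1 Y11.8
G1 X9.4 Y11.1
G1 X9.4 Y10.1
G1 X10.1 Y9.4
G1 X11.1 Y9.4
G1 X11.8 Y10.1
G1 X11.8 Y11.1
M2 ; end

The solid is a regular 8-sided pyramid, base circumscribed radius ≈ 10.6 mm, apex at z ≈ 23.6 mm. Slicing at Δz = 3.0 mm — 8 equal slices spanning the solid's height, so layer i sits at z = i·h/8 — gives 7 non-empty perimeters. Each is a 8-segment closed polygon; G0 lifts to the layer z and rapids to the start vertex, then G1 traces the edges. The cross-section shrinks linearly with z (the slice at the apex is degenerate and omitted).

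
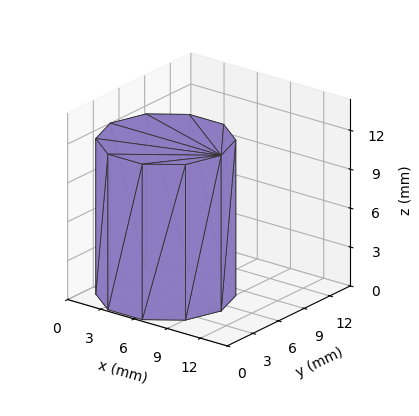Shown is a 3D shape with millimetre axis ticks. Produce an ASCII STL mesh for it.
Reading the render: the shape is a regular 10-sided prism (a cylinder approximated with 10 flat sides), circumscribed radius ≈ 5 mm, height ≈ 12 mm (dimensions read to the nearest mm from the axis ticks). For the STL, each face is triangulated and given an outward normal.

solid part
  facet normal 0.0000 0.0000 -1.0000
    outer loop
      vertex 6.55 9.76 0.00
      vertex 9.05 7.94 0.00
      vertex 10.00 5.00 0.00
    endloop
  endfacet
  facet normal 0.0000 0.0000 -1.0000
    outer loop
      vertex 3.45 9.76 0.00
      vertex 6.55 9.76 0.00
      vertex 10.00 5.00 0.00
    endloop
  endfacet
  facet normal 0.0000 0.0000 -1.0000
    outer loop
      vertex 0.95 7.94 0.00
      vertex 3.45 9.76 0.00
      vertex 10.00 5.00 0.00
    endloop
  endfacet
  facet normal 0.0000 0.0000 -1.0000
    outer loop
      vertex 0.00 5.00 0.00
      vertex 0.95 7.94 0.00
      vertex 10.00 5.00 0.00
    endloop
  endfacet
  facet normal 0.0000 0.0000 -1.0000
    outer loop
      vertex 0.95 2.06 0.00
      vertex 0.00 5.00 0.00
      vertex 10.00 5.00 0.00
    endloop
  endfacet
  facet normal 0.0000 0.0000 -1.0000
    outer loop
      vertex 3.45 0.24 0.00
      vertex 0.95 2.06 0.00
      vertex 10.00 5.00 0.00
    endloop
  endfacet
  facet normal 0.0000 0.0000 -1.0000
    outer loop
      vertex 6.55 0.24 0.00
      vertex 3.45 0.24 0.00
      vertex 10.00 5.00 0.00
    endloop
  endfacet
  facet normal 0.0000 0.0000 -1.0000
    outer loop
      vertex 9.05 2.06 0.00
      vertex 6.55 0.24 0.00
      vertex 10.00 5.00 0.00
    endloop
  endfacet
  facet normal 0.0000 0.0000 1.0000
    outer loop
      vertex 10.00 5.00 12.00
      vertex 9.05 7.94 12.00
      vertex 6.55 9.76 12.00
    endloop
  endfacet
  facet normal 0.0000 0.0000 1.0000
    outer loop
      vertex 10.00 5.00 12.00
      vertex 6.55 9.76 12.00
      vertex 3.45 9.76 12.00
    endloop
  endfacet
  facet normal 0.0000 0.0000 1.0000
    outer loop
      vertex 10.00 5.00 12.00
      vertex 3.45 9.76 12.00
      vertex 0.95 7.94 12.00
    endloop
  endfacet
  facet normal 0.0000 0.0000 1.0000
    outer loop
      vertex 10.00 5.00 12.00
      vertex 0.95 7.94 12.00
      vertex 0.00 5.00 12.00
    endloop
  endfacet
  facet normal 0.0000 0.0000 1.0000
    outer loop
      vertex 10.00 5.00 12.00
      vertex 0.00 5.00 12.00
      vertex 0.95 2.06 12.00
    endloop
  endfacet
  facet normal 0.0000 0.0000 1.0000
    outer loop
      vertex 10.00 5.00 12.00
      vertex 0.95 2.06 12.00
      vertex 3.45 0.24 12.00
    endloop
  endfacet
  facet normal 0.0000 0.0000 1.0000
    outer loop
      vertex 10.00 5.00 12.00
      vertex 3.45 0.24 12.00
      vertex 6.55 0.24 12.00
    endloop
  endfacet
  facet normal 0.0000 0.0000 1.0000
    outer loop
      vertex 10.00 5.00 12.00
      vertex 6.55 0.24 12.00
      vertex 9.05 2.06 12.00
    endloop
  endfacet
  facet normal 0.9516 0.3075 0.0000
    outer loop
      vertex 10.00 5.00 0.00
      vertex 9.05 7.94 0.00
      vertex 9.05 7.94 12.00
    endloop
  endfacet
  facet normal 0.9516 0.3075 0.0000
    outer loop
      vertex 10.00 5.00 0.00
      vertex 9.05 7.94 12.00
      vertex 10.00 5.00 12.00
    endloop
  endfacet
  facet normal 0.5886 0.8085 0.0000
    outer loop
      vertex 9.05 7.94 0.00
      vertex 6.55 9.76 0.00
      vertex 6.55 9.76 12.00
    endloop
  endfacet
  facet normal 0.5886 0.8085 0.0000
    outer loop
      vertex 9.05 7.94 0.00
      vertex 6.55 9.76 12.00
      vertex 9.05 7.94 12.00
    endloop
  endfacet
  facet normal 0.0000 1.0000 0.0000
    outer loop
      vertex 6.55 9.76 0.00
      vertex 3.45 9.76 0.00
      vertex 3.45 9.76 12.00
    endloop
  endfacet
  facet normal 0.0000 1.0000 0.0000
    outer loop
      vertex 6.55 9.76 0.00
      vertex 3.45 9.76 12.00
      vertex 6.55 9.76 12.00
    endloop
  endfacet
  facet normal -0.5886 0.8085 0.0000
    outer loop
      vertex 3.45 9.76 0.00
      vertex 0.95 7.94 0.00
      vertex 0.95 7.94 12.00
    endloop
  endfacet
  facet normal -0.5886 0.8085 0.0000
    outer loop
      vertex 3.45 9.76 0.00
      vertex 0.95 7.94 12.00
      vertex 3.45 9.76 12.00
    endloop
  endfacet
  facet normal -0.9516 0.3075 0.0000
    outer loop
      vertex 0.95 7.94 0.00
      vertex 0.00 5.00 0.00
      vertex 0.00 5.00 12.00
    endloop
  endfacet
  facet normal -0.9516 0.3075 0.0000
    outer loop
      vertex 0.95 7.94 0.00
      vertex 0.00 5.00 12.00
      vertex 0.95 7.94 12.00
    endloop
  endfacet
  facet normal -0.9516 -0.3075 0.0000
    outer loop
      vertex 0.00 5.00 0.00
      vertex 0.95 2.06 0.00
      vertex 0.95 2.06 12.00
    endloop
  endfacet
  facet normal -0.9516 -0.3075 0.0000
    outer loop
      vertex 0.00 5.00 0.00
      vertex 0.95 2.06 12.00
      vertex 0.00 5.00 12.00
    endloop
  endfacet
  facet normal -0.5886 -0.8085 0.0000
    outer loop
      vertex 0.95 2.06 0.00
      vertex 3.45 0.24 0.00
      vertex 3.45 0.24 12.00
    endloop
  endfacet
  facet normal -0.5886 -0.8085 0.0000
    outer loop
      vertex 0.95 2.06 0.00
      vertex 3.45 0.24 12.00
      vertex 0.95 2.06 12.00
    endloop
  endfacet
  facet normal 0.0000 -1.0000 0.0000
    outer loop
      vertex 3.45 0.24 0.00
      vertex 6.55 0.24 0.00
      vertex 6.55 0.24 12.00
    endloop
  endfacet
  facet normal 0.0000 -1.0000 0.0000
    outer loop
      vertex 3.45 0.24 0.00
      vertex 6.55 0.24 12.00
      vertex 3.45 0.24 12.00
    endloop
  endfacet
  facet normal 0.5886 -0.8085 0.0000
    outer loop
      vertex 6.55 0.24 0.00
      vertex 9.05 2.06 0.00
      vertex 9.05 2.06 12.00
    endloop
  endfacet
  facet normal 0.5886 -0.8085 0.0000
    outer loop
      vertex 6.55 0.24 0.00
      vertex 9.05 2.06 12.00
      vertex 6.55 0.24 12.00
    endloop
  endfacet
  facet normal 0.9516 -0.3075 0.0000
    outer loop
      vertex 9.05 2.06 0.00
      vertex 10.00 5.00 0.00
      vertex 10.00 5.00 12.00
    endloop
  endfacet
  facet normal 0.9516 -0.3075 0.0000
    outer loop
      vertex 9.05 2.06 0.00
      vertex 10.00 5.00 12.00
      vertex 9.05 2.06 12.00
    endloop
  endfacet
endsolid part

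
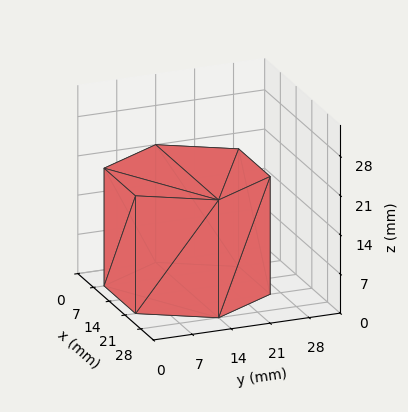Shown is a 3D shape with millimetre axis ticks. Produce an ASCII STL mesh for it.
Reading the render: the shape is a regular 6-sided prism (a cylinder approximated with 6 flat sides), circumscribed radius ≈ 14 mm, height ≈ 21 mm (dimensions read to the nearest mm from the axis ticks). For the STL, each face is triangulated and given an outward normal.

solid part
  facet normal 0.0000 0.0000 -1.0000
    outer loop
      vertex 7.0 26.1 0.0
      vertex 21.0 26.1 0.0
      vertex 28.0 14.0 0.0
    endloop
  endfacet
  facet normal 0.0000 0.0000 -1.0000
    outer loop
      vertex 0.0 14.0 0.0
      vertex 7.0 26.1 0.0
      vertex 28.0 14.0 0.0
    endloop
  endfacet
  facet normal 0.0000 0.0000 -1.0000
    outer loop
      vertex 7.0 1.9 0.0
      vertex 0.0 14.0 0.0
      vertex 28.0 14.0 0.0
    endloop
  endfacet
  facet normal 0.0000 0.0000 -1.0000
    outer loop
      vertex 21.0 1.9 0.0
      vertex 7.0 1.9 0.0
      vertex 28.0 14.0 0.0
    endloop
  endfacet
  facet normal 0.0000 0.0000 1.0000
    outer loop
      vertex 28.0 14.0 21.0
      vertex 21.0 26.1 21.0
      vertex 7.0 26.1 21.0
    endloop
  endfacet
  facet normal 0.0000 0.0000 1.0000
    outer loop
      vertex 28.0 14.0 21.0
      vertex 7.0 26.1 21.0
      vertex 0.0 14.0 21.0
    endloop
  endfacet
  facet normal 0.0000 0.0000 1.0000
    outer loop
      vertex 28.0 14.0 21.0
      vertex 0.0 14.0 21.0
      vertex 7.0 1.9 21.0
    endloop
  endfacet
  facet normal 0.0000 0.0000 1.0000
    outer loop
      vertex 28.0 14.0 21.0
      vertex 7.0 1.9 21.0
      vertex 21.0 1.9 21.0
    endloop
  endfacet
  facet normal 0.8656 0.5008 0.0000
    outer loop
      vertex 28.0 14.0 0.0
      vertex 21.0 26.1 0.0
      vertex 21.0 26.1 21.0
    endloop
  endfacet
  facet normal 0.8656 0.5008 0.0000
    outer loop
      vertex 28.0 14.0 0.0
      vertex 21.0 26.1 21.0
      vertex 28.0 14.0 21.0
    endloop
  endfacet
  facet normal 0.0000 1.0000 0.0000
    outer loop
      vertex 21.0 26.1 0.0
      vertex 7.0 26.1 0.0
      vertex 7.0 26.1 21.0
    endloop
  endfacet
  facet normal 0.0000 1.0000 0.0000
    outer loop
      vertex 21.0 26.1 0.0
      vertex 7.0 26.1 21.0
      vertex 21.0 26.1 21.0
    endloop
  endfacet
  facet normal -0.8656 0.5008 0.0000
    outer loop
      vertex 7.0 26.1 0.0
      vertex 0.0 14.0 0.0
      vertex 0.0 14.0 21.0
    endloop
  endfacet
  facet normal -0.8656 0.5008 0.0000
    outer loop
      vertex 7.0 26.1 0.0
      vertex 0.0 14.0 21.0
      vertex 7.0 26.1 21.0
    endloop
  endfacet
  facet normal -0.8656 -0.5008 0.0000
    outer loop
      vertex 0.0 14.0 0.0
      vertex 7.0 1.9 0.0
      vertex 7.0 1.9 21.0
    endloop
  endfacet
  facet normal -0.8656 -0.5008 0.0000
    outer loop
      vertex 0.0 14.0 0.0
      vertex 7.0 1.9 21.0
      vertex 0.0 14.0 21.0
    endloop
  endfacet
  facet normal 0.0000 -1.0000 0.0000
    outer loop
      vertex 7.0 1.9 0.0
      vertex 21.0 1.9 0.0
      vertex 21.0 1.9 21.0
    endloop
  endfacet
  facet normal 0.0000 -1.0000 0.0000
    outer loop
      vertex 7.0 1.9 0.0
      vertex 21.0 1.9 21.0
      vertex 7.0 1.9 21.0
    endloop
  endfacet
  facet normal 0.8656 -0.5008 0.0000
    outer loop
      vertex 21.0 1.9 0.0
      vertex 28.0 14.0 0.0
      vertex 28.0 14.0 21.0
    endloop
  endfacet
  facet normal 0.8656 -0.5008 0.0000
    outer loop
      vertex 21.0 1.9 0.0
      vertex 28.0 14.0 21.0
      vertex 21.0 1.9 21.0
    endloop
  endfacet
endsolid part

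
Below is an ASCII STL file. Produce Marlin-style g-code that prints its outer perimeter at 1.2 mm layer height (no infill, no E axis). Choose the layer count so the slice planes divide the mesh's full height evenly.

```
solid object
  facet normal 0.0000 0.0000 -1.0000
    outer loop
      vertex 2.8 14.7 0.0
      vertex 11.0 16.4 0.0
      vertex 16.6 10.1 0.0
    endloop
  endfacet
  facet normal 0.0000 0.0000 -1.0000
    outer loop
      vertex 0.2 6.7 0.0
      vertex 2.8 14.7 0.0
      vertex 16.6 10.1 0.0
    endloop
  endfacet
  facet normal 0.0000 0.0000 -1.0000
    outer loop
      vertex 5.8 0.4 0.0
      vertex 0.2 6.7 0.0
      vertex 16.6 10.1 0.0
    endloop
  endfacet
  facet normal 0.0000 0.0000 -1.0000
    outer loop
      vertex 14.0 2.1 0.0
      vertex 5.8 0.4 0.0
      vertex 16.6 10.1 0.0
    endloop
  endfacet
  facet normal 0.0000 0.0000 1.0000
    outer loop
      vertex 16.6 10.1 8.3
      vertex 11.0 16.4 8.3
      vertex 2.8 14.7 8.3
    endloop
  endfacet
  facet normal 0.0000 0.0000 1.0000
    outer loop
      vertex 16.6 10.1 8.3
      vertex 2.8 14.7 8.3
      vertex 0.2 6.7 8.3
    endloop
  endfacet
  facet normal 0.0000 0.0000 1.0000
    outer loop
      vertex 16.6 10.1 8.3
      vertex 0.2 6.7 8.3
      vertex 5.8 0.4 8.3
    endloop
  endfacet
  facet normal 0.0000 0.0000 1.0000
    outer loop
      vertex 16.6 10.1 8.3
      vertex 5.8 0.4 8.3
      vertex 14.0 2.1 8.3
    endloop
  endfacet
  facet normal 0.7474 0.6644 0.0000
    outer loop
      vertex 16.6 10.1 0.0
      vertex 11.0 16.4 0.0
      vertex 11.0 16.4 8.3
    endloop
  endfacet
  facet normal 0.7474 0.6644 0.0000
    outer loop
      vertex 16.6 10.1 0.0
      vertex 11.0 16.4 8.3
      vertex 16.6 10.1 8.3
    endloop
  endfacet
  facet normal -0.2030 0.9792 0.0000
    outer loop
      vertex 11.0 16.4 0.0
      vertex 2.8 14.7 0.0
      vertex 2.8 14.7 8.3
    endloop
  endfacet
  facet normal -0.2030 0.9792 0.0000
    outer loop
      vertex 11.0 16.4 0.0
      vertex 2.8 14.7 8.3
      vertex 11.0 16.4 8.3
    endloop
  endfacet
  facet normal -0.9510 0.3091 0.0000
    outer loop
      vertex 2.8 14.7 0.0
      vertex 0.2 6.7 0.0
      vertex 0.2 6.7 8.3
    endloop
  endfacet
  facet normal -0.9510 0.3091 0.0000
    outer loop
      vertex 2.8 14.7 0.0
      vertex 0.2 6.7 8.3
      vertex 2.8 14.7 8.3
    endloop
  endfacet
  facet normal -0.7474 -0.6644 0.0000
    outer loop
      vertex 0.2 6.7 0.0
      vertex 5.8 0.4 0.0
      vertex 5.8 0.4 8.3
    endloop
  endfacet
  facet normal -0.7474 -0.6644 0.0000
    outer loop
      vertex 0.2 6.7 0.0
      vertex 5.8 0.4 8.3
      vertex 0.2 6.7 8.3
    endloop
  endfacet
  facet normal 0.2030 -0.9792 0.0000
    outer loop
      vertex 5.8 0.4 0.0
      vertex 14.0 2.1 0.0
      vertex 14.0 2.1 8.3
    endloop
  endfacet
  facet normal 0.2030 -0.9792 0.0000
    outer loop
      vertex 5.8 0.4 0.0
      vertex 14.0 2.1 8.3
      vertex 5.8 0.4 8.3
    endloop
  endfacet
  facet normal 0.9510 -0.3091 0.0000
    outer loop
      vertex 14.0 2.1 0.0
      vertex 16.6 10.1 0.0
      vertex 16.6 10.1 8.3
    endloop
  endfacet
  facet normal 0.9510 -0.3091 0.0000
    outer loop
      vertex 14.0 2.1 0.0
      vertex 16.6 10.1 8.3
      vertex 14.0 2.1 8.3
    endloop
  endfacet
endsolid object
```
; perimeter-only toolpath
G21 ; units = mm
G90 ; absolute positioning
G28 ; home
; layer 1
G0 Z1.2
G0 X16.6 Y10.1
G1 X11.0 Y16.4
G1 X2.8 Y14.7
G1 X0.2 Y6.7
G1 X5.8 Y0.4
G1 X14.0 Y2.1
G1 X16.6 Y10.1
; layer 2
G0 Z2.4
G0 X16.6 Y10.1
G1 X11.0 Y16.4
G1 X2.8 Y14.7
G1 X0.2 Y6.7
G1 X5.8 Y0.4
G1 X14.0 Y2.1
G1 X16.6 Y10.1
; layer 3
G0 Z3.6
G0 X16.6 Y10.1
G1 X11.0 Y16.4
G1 X2.8 Y14.7
G1 X0.2 Y6.7
G1 X5.8 Y0.4
G1 X14.0 Y2.1
G1 X16.6 Y10.1
; layer 4
G0 Z4.7
G0 X16.6 Y10.1
G1 X11.0 Y16.4
G1 X2.8 Y14.7
G1 X0.2 Y6.7
G1 X5.8 Y0.4
G1 X14.0 Y2.1
G1 X16.6 Y10.1
; layer 5
G0 Z5.9
G0 X16.6 Y10.1
G1 X11.0 Y16.4
G1 X2.8 Y14.7
G1 X0.2 Y6.7
G1 X5.8 Y0.4
G1 X14.0 Y2.1
G1 X16.6 Y10.1
; layer 6
G0 Z7.1
G0 X16.6 Y10.1
G1 X11.0 Y16.4
G1 X2.8 Y14.7
G1 X0.2 Y6.7
G1 X5.8 Y0.4
G1 X14.0 Y2.1
G1 X16.6 Y10.1
; layer 7
G0 Z8.3
G0 X16.6 Y10.1
G1 X11.0 Y16.4
G1 X2.8 Y14.7
G1 X0.2 Y6.7
G1 X5.8 Y0.4
G1 X14.0 Y2.1
G1 X16.6 Y10.1
M2 ; end

The solid is a regular 6-sided prism (a cylinder approximated with 6 flat sides), circumscribed radius ≈ 8.4 mm, height ≈ 8.3 mm. Slicing at Δz = 1.2 mm — 7 equal slices spanning the solid's height, so layer i sits at z = i·h/7 — gives 7 non-empty perimeters. Each is a 6-segment closed polygon; G0 lifts to the layer z and rapids to the start vertex, then G1 traces the edges.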